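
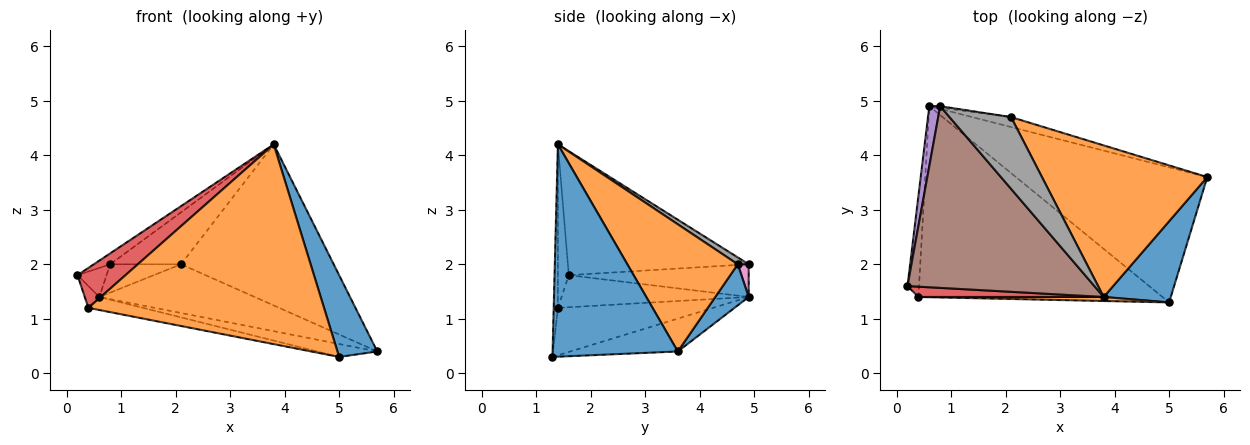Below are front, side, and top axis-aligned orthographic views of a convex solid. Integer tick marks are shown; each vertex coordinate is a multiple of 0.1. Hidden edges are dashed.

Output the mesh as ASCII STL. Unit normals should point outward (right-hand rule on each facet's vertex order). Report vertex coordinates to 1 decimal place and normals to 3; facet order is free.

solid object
 facet normal 0.206 0.959 -0.196
  outer loop
   vertex 2.1 4.7 2.0
   vertex 5.7 3.6 0.4
   vertex 0.6 4.9 1.4
  endloop
 endfacet
 facet normal 0.466 0.644 0.606
  outer loop
   vertex 2.1 4.7 2.0
   vertex 3.8 1.4 4.2
   vertex 5.7 3.6 0.4
  endloop
 endfacet
 facet normal -0.939 0.073 -0.337
  outer loop
   vertex 0.4 1.4 1.2
   vertex 0.2 1.6 1.8
   vertex 0.6 4.9 1.4
  endloop
 endfacet
 facet normal -0.215 -0.946 0.244
  outer loop
   vertex 0.4 1.4 1.2
   vertex 3.8 1.4 4.2
   vertex 0.2 1.6 1.8
  endloop
 endfacet
 facet normal -0.938 0.152 0.313
  outer loop
   vertex 0.8 4.9 2.0
   vertex 0.6 4.9 1.4
   vertex 0.2 1.6 1.8
  endloop
 endfacet
 facet normal -0.552 0.050 0.832
  outer loop
   vertex 0.8 4.9 2.0
   vertex 0.2 1.6 1.8
   vertex 3.8 1.4 4.2
  endloop
 endfacet
 facet normal 0.152 0.987 -0.051
  outer loop
   vertex 0.8 4.9 2.0
   vertex 2.1 4.7 2.0
   vertex 0.6 4.9 1.4
  endloop
 endfacet
 facet normal 0.090 0.584 0.807
  outer loop
   vertex 0.8 4.9 2.0
   vertex 3.8 1.4 4.2
   vertex 2.1 4.7 2.0
  endloop
 endfacet
 facet normal -0.168 0.094 -0.981
  outer loop
   vertex 5.0 1.3 0.3
   vertex 0.6 4.9 1.4
   vertex 5.7 3.6 0.4
  endloop
 endfacet
 facet normal -0.190 0.067 -0.979
  outer loop
   vertex 5.0 1.3 0.3
   vertex 0.4 1.4 1.2
   vertex 0.6 4.9 1.4
  endloop
 endfacet
 facet normal 0.913 -0.290 0.288
  outer loop
   vertex 5.0 1.3 0.3
   vertex 5.7 3.6 0.4
   vertex 3.8 1.4 4.2
  endloop
 endfacet
 facet normal -0.018 -1.000 0.020
  outer loop
   vertex 5.0 1.3 0.3
   vertex 3.8 1.4 4.2
   vertex 0.4 1.4 1.2
  endloop
 endfacet
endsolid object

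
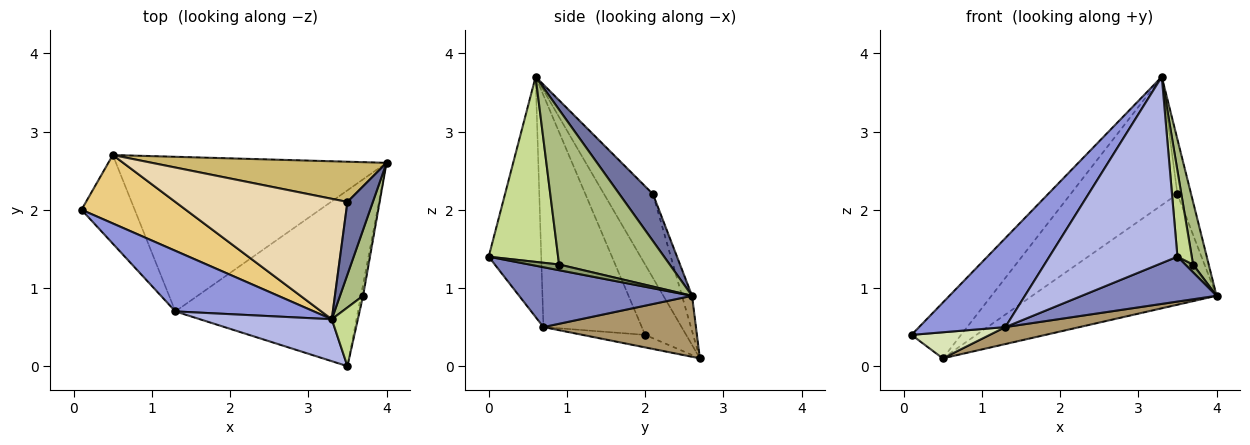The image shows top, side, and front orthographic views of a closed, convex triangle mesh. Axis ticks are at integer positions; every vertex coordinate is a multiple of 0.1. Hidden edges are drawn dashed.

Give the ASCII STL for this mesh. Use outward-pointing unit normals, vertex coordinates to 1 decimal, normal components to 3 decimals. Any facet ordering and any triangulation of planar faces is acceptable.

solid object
 facet normal 0.828 0.338 0.448
  outer loop
   vertex 3.5 2.1 2.2
   vertex 3.3 0.6 3.7
   vertex 4.0 2.6 0.9
  endloop
 endfacet
 facet normal 0.303 -0.236 -0.923
  outer loop
   vertex 1.3 0.7 0.5
   vertex 4.0 2.6 0.9
   vertex 3.5 0.0 1.4
  endloop
 endfacet
 facet normal -0.686 -0.601 0.410
  outer loop
   vertex 1.3 0.7 0.5
   vertex 3.3 0.6 3.7
   vertex 0.1 2.0 0.4
  endloop
 endfacet
 facet normal -0.372 -0.906 0.204
  outer loop
   vertex 1.3 0.7 0.5
   vertex 3.5 0.0 1.4
   vertex 3.3 0.6 3.7
  endloop
 endfacet
 facet normal 0.911 -0.240 -0.336
  outer loop
   vertex 3.7 0.9 1.3
   vertex 3.5 0.0 1.4
   vertex 4.0 2.6 0.9
  endloop
 endfacet
 facet normal 0.980 -0.139 0.146
  outer loop
   vertex 3.7 0.9 1.3
   vertex 4.0 2.6 0.9
   vertex 3.3 0.6 3.7
  endloop
 endfacet
 facet normal 0.970 -0.200 0.137
  outer loop
   vertex 3.7 0.9 1.3
   vertex 3.3 0.6 3.7
   vertex 3.5 0.0 1.4
  endloop
 endfacet
 facet normal -0.220 -0.275 -0.936
  outer loop
   vertex 0.5 2.7 0.1
   vertex 1.3 0.7 0.5
   vertex 0.1 2.0 0.4
  endloop
 endfacet
 facet normal 0.219 -0.107 -0.970
  outer loop
   vertex 0.5 2.7 0.1
   vertex 4.0 2.6 0.9
   vertex 1.3 0.7 0.5
  endloop
 endfacet
 facet normal -0.051 0.939 0.341
  outer loop
   vertex 0.5 2.7 0.1
   vertex 3.5 2.1 2.2
   vertex 4.0 2.6 0.9
  endloop
 endfacet
 facet normal -0.464 0.559 0.687
  outer loop
   vertex 0.5 2.7 0.1
   vertex 0.1 2.0 0.4
   vertex 3.3 0.6 3.7
  endloop
 endfacet
 facet normal -0.316 0.692 0.649
  outer loop
   vertex 0.5 2.7 0.1
   vertex 3.3 0.6 3.7
   vertex 3.5 2.1 2.2
  endloop
 endfacet
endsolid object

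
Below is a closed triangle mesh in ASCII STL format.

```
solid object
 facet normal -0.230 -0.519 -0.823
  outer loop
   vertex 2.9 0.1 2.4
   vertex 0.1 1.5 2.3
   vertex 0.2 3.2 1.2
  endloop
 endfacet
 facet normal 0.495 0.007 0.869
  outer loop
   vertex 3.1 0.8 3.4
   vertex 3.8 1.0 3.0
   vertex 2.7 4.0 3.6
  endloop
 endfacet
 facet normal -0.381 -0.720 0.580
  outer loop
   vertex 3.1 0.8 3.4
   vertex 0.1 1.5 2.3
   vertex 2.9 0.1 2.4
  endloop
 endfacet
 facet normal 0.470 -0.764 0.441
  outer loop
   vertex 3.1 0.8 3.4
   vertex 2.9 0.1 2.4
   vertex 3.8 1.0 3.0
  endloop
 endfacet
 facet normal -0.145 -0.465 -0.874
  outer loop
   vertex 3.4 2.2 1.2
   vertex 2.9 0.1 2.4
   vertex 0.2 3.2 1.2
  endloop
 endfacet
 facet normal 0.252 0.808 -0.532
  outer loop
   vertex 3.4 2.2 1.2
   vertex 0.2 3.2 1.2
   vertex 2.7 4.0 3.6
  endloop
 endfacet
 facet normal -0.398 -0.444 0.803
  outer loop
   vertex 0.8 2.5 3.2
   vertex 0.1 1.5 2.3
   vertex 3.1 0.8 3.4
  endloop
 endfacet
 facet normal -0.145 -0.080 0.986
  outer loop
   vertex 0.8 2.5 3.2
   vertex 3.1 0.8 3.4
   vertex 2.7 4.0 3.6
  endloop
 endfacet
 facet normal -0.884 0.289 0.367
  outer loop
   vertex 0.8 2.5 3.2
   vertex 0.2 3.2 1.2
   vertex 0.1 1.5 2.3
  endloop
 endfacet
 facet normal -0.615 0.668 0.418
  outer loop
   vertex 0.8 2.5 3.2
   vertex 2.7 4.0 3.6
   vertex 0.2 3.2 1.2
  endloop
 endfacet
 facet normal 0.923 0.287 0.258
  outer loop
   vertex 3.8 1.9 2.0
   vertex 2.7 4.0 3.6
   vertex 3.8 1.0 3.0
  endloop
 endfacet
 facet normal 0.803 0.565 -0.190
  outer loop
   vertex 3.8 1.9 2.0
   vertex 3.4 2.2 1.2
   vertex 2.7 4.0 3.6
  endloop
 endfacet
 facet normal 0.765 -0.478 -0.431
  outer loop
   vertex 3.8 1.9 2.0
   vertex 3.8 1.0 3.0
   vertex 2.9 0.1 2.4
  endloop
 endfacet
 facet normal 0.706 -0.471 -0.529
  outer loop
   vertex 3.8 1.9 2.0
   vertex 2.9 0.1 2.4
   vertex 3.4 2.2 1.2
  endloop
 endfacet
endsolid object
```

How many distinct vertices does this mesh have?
9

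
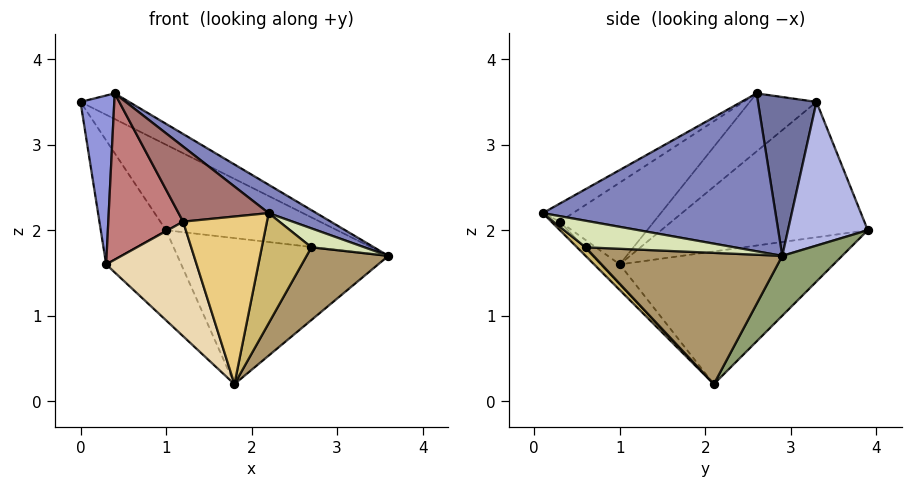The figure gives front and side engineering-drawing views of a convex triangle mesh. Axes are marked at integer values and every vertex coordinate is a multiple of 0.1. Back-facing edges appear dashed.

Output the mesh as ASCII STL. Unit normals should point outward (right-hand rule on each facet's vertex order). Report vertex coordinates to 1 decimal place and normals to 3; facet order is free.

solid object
 facet normal 0.448 0.372 0.813
  outer loop
   vertex 0.4 2.6 3.6
   vertex 3.6 2.9 1.7
   vertex 0.0 3.3 3.5
  endloop
 endfacet
 facet normal 0.515 -0.106 0.851
  outer loop
   vertex 0.4 2.6 3.6
   vertex 2.2 0.1 2.2
   vertex 3.6 2.9 1.7
  endloop
 endfacet
 facet normal -0.827 -0.419 0.376
  outer loop
   vertex 0.4 2.6 3.6
   vertex 0.0 3.3 3.5
   vertex 0.3 1.0 1.6
  endloop
 endfacet
 facet normal 0.355 0.762 0.542
  outer loop
   vertex 1.0 3.9 2.0
   vertex 0.0 3.3 3.5
   vertex 3.6 2.9 1.7
  endloop
 endfacet
 facet normal 0.209 0.736 -0.643
  outer loop
   vertex 1.0 3.9 2.0
   vertex 3.6 2.9 1.7
   vertex 1.8 2.1 0.2
  endloop
 endfacet
 facet normal -0.848 0.268 -0.458
  outer loop
   vertex 1.0 3.9 2.0
   vertex 0.3 1.0 1.6
   vertex 0.0 3.3 3.5
  endloop
 endfacet
 facet normal -0.755 0.265 -0.600
  outer loop
   vertex 1.0 3.9 2.0
   vertex 1.8 2.1 0.2
   vertex 0.3 1.0 1.6
  endloop
 endfacet
 facet normal 0.751 -0.267 0.604
  outer loop
   vertex 2.7 0.6 1.8
   vertex 3.6 2.9 1.7
   vertex 2.2 0.1 2.2
  endloop
 endfacet
 facet normal 0.686 -0.297 -0.664
  outer loop
   vertex 2.7 0.6 1.8
   vertex 1.8 2.1 0.2
   vertex 3.6 2.9 1.7
  endloop
 endfacet
 facet normal 0.119 -0.690 -0.714
  outer loop
   vertex 2.7 0.6 1.8
   vertex 2.2 0.1 2.2
   vertex 1.8 2.1 0.2
  endloop
 endfacet
 facet normal -0.073 -0.712 -0.698
  outer loop
   vertex 1.2 0.3 2.1
   vertex 1.8 2.1 0.2
   vertex 2.2 0.1 2.2
  endloop
 endfacet
 facet normal -0.148 -0.694 -0.704
  outer loop
   vertex 1.2 0.3 2.1
   vertex 0.3 1.0 1.6
   vertex 1.8 2.1 0.2
  endloop
 endfacet
 facet normal -0.195 -0.583 0.789
  outer loop
   vertex 1.2 0.3 2.1
   vertex 2.2 0.1 2.2
   vertex 0.4 2.6 3.6
  endloop
 endfacet
 facet normal -0.689 -0.548 0.473
  outer loop
   vertex 1.2 0.3 2.1
   vertex 0.4 2.6 3.6
   vertex 0.3 1.0 1.6
  endloop
 endfacet
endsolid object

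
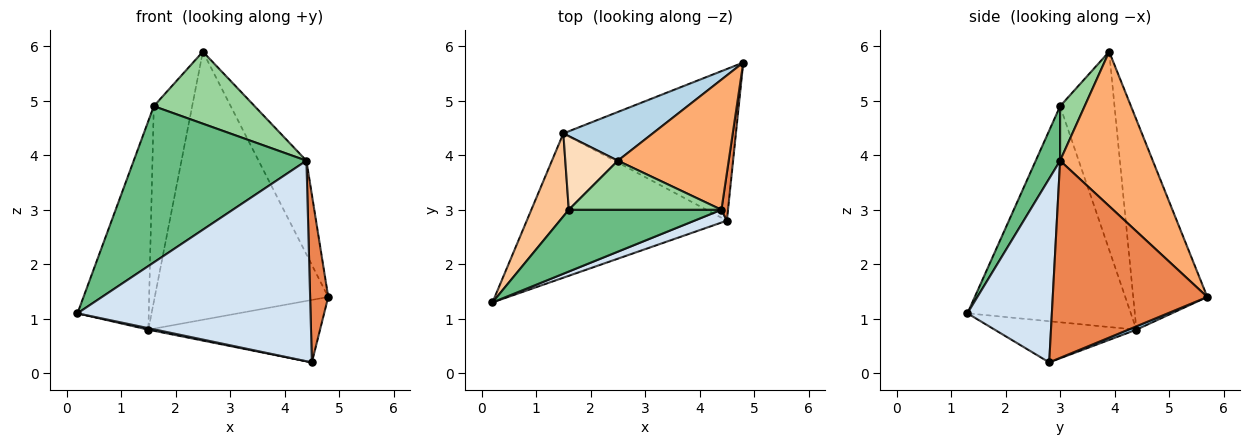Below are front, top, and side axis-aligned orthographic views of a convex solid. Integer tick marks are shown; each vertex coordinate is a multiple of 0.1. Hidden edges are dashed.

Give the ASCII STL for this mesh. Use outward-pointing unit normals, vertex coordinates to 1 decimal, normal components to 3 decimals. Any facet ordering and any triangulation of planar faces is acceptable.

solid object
 facet normal -0.201 -0.010 -0.979
  outer loop
   vertex 1.5 4.4 0.8
   vertex 4.5 2.8 0.2
   vertex 0.2 1.3 1.1
  endloop
 endfacet
 facet normal 0.018 0.381 -0.925
  outer loop
   vertex 1.5 4.4 0.8
   vertex 4.8 5.7 1.4
   vertex 4.5 2.8 0.2
  endloop
 endfacet
 facet normal -0.387 0.907 0.165
  outer loop
   vertex 1.5 4.4 0.8
   vertex 2.5 3.9 5.9
   vertex 4.8 5.7 1.4
  endloop
 endfacet
 facet normal 0.340 -0.939 0.060
  outer loop
   vertex 4.4 3.0 3.9
   vertex 0.2 1.3 1.1
   vertex 4.5 2.8 0.2
  endloop
 endfacet
 facet normal 0.993 -0.116 0.033
  outer loop
   vertex 4.4 3.0 3.9
   vertex 4.5 2.8 0.2
   vertex 4.8 5.7 1.4
  endloop
 endfacet
 facet normal 0.749 0.387 0.538
  outer loop
   vertex 4.4 3.0 3.9
   vertex 4.8 5.7 1.4
   vertex 2.5 3.9 5.9
  endloop
 endfacet
 facet normal -0.905 0.395 0.157
  outer loop
   vertex 1.6 3.0 4.9
   vertex 1.5 4.4 0.8
   vertex 0.2 1.3 1.1
  endloop
 endfacet
 facet normal -0.799 0.563 0.212
  outer loop
   vertex 1.6 3.0 4.9
   vertex 2.5 3.9 5.9
   vertex 1.5 4.4 0.8
  endloop
 endfacet
 facet normal 0.130 -0.922 0.365
  outer loop
   vertex 1.6 3.0 4.9
   vertex 0.2 1.3 1.1
   vertex 4.4 3.0 3.9
  endloop
 endfacet
 facet normal 0.197 -0.810 0.552
  outer loop
   vertex 1.6 3.0 4.9
   vertex 4.4 3.0 3.9
   vertex 2.5 3.9 5.9
  endloop
 endfacet
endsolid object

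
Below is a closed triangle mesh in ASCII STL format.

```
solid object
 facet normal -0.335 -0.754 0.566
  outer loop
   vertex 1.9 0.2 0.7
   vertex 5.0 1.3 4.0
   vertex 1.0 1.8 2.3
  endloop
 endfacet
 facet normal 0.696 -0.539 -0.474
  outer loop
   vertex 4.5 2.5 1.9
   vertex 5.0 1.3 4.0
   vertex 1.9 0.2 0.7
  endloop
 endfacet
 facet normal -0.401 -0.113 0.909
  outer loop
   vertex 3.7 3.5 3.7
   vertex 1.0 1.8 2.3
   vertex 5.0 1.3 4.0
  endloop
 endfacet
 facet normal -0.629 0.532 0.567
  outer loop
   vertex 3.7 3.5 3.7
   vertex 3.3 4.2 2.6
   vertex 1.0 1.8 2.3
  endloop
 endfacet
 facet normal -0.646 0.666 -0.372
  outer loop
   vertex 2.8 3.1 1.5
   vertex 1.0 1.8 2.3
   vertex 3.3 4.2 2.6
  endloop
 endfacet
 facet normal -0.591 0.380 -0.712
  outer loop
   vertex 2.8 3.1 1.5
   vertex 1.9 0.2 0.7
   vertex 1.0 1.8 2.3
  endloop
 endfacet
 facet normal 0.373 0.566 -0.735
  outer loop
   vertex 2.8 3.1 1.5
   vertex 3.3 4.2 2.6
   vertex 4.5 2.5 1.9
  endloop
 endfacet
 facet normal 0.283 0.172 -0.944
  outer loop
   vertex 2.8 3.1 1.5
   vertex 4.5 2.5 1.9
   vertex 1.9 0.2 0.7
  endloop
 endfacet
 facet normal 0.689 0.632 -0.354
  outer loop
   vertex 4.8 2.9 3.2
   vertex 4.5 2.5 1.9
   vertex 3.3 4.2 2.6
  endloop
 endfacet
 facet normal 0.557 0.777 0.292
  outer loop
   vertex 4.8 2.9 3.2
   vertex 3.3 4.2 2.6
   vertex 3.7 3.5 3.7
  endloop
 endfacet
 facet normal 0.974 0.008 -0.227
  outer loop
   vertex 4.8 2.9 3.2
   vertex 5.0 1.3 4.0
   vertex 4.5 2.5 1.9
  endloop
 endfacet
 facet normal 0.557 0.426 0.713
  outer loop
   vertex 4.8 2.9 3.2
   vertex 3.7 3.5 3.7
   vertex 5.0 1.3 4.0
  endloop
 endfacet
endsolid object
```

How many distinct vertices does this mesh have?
8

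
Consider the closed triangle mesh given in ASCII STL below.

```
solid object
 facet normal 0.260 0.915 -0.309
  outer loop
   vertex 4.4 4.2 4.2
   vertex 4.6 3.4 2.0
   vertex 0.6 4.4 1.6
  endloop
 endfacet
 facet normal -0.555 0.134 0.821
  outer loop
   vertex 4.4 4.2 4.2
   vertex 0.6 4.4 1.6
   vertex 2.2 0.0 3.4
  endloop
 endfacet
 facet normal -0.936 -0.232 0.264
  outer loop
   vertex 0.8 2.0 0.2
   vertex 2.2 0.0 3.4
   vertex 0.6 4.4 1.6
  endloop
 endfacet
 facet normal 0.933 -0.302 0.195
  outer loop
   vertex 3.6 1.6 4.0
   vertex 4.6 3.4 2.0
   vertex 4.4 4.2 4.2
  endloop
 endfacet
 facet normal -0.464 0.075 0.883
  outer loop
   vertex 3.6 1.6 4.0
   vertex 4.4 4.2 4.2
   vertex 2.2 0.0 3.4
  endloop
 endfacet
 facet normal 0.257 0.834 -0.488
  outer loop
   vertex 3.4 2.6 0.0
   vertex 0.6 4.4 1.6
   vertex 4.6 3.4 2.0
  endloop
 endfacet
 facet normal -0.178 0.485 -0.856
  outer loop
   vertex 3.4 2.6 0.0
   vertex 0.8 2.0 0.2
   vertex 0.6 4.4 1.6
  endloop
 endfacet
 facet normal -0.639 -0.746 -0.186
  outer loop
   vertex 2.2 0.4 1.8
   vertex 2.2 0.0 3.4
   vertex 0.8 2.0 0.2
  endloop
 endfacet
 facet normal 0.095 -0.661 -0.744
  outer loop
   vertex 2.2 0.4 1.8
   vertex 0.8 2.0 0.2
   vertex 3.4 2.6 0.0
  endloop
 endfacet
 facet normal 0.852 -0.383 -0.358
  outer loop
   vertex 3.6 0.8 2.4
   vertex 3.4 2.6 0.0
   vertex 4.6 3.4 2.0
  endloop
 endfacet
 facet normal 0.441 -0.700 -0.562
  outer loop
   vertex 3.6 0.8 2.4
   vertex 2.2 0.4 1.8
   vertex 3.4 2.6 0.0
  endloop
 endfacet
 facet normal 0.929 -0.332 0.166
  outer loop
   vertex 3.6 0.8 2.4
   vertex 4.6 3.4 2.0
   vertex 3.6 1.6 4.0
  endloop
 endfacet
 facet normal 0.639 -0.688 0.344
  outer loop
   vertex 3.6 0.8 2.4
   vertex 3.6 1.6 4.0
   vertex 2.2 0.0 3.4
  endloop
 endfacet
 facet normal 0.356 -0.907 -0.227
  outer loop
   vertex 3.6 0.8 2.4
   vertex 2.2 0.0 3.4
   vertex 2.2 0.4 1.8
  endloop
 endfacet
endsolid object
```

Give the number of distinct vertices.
9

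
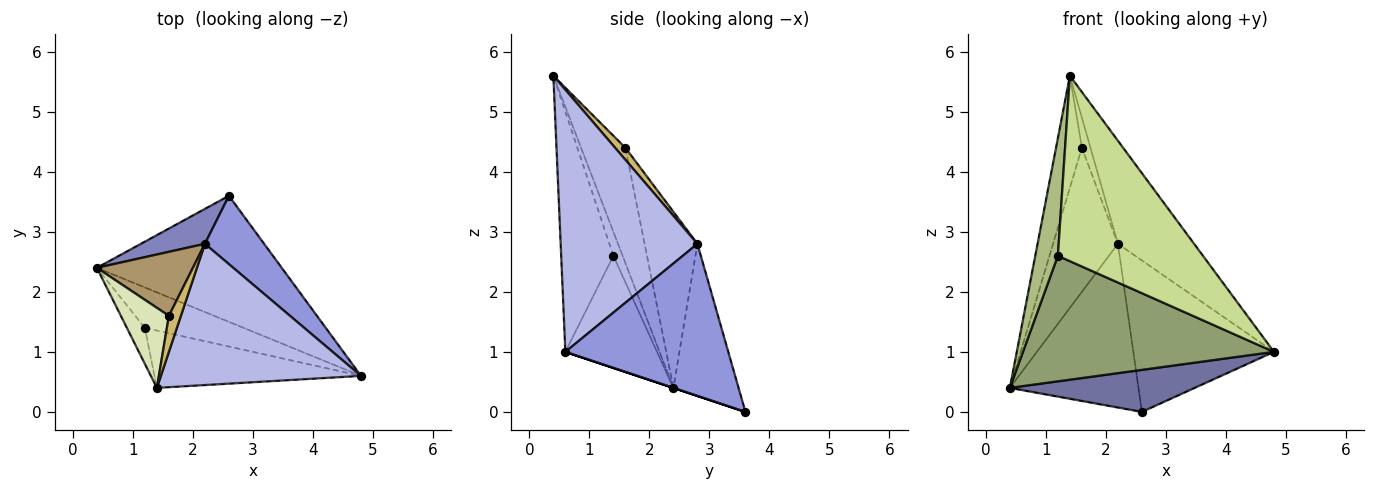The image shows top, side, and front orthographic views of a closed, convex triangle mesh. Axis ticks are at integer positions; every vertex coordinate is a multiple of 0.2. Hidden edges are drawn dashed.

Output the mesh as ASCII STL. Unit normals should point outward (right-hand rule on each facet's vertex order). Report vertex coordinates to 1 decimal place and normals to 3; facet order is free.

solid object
 facet normal 0.000 -0.316 -0.949
  outer loop
   vertex 2.6 3.6 0.0
   vertex 4.8 0.6 1.0
   vertex 0.4 2.4 0.4
  endloop
 endfacet
 facet normal -0.444 0.876 0.187
  outer loop
   vertex 2.2 2.8 2.8
   vertex 2.6 3.6 0.0
   vertex 0.4 2.4 0.4
  endloop
 endfacet
 facet normal 0.726 0.627 0.283
  outer loop
   vertex 2.2 2.8 2.8
   vertex 4.8 0.6 1.0
   vertex 2.6 3.6 0.0
  endloop
 endfacet
 facet normal 0.727 0.405 0.555
  outer loop
   vertex 2.2 2.8 2.8
   vertex 1.4 0.4 5.6
   vertex 4.8 0.6 1.0
  endloop
 endfacet
 facet normal -0.328 -0.899 -0.289
  outer loop
   vertex 1.2 1.4 2.6
   vertex 0.4 2.4 0.4
   vertex 4.8 0.6 1.0
  endloop
 endfacet
 facet normal -0.364 -0.891 -0.273
  outer loop
   vertex 1.2 1.4 2.6
   vertex 1.4 0.4 5.6
   vertex 0.4 2.4 0.4
  endloop
 endfacet
 facet normal -0.325 -0.903 -0.279
  outer loop
   vertex 1.2 1.4 2.6
   vertex 4.8 0.6 1.0
   vertex 1.4 0.4 5.6
  endloop
 endfacet
 facet normal -0.813 0.474 0.339
  outer loop
   vertex 1.6 1.6 4.4
   vertex 0.4 2.4 0.4
   vertex 1.4 0.4 5.6
  endloop
 endfacet
 facet normal -0.597 0.733 0.326
  outer loop
   vertex 1.6 1.6 4.4
   vertex 2.2 2.8 2.8
   vertex 0.4 2.4 0.4
  endloop
 endfacet
 facet normal 0.609 0.508 0.609
  outer loop
   vertex 1.6 1.6 4.4
   vertex 1.4 0.4 5.6
   vertex 2.2 2.8 2.8
  endloop
 endfacet
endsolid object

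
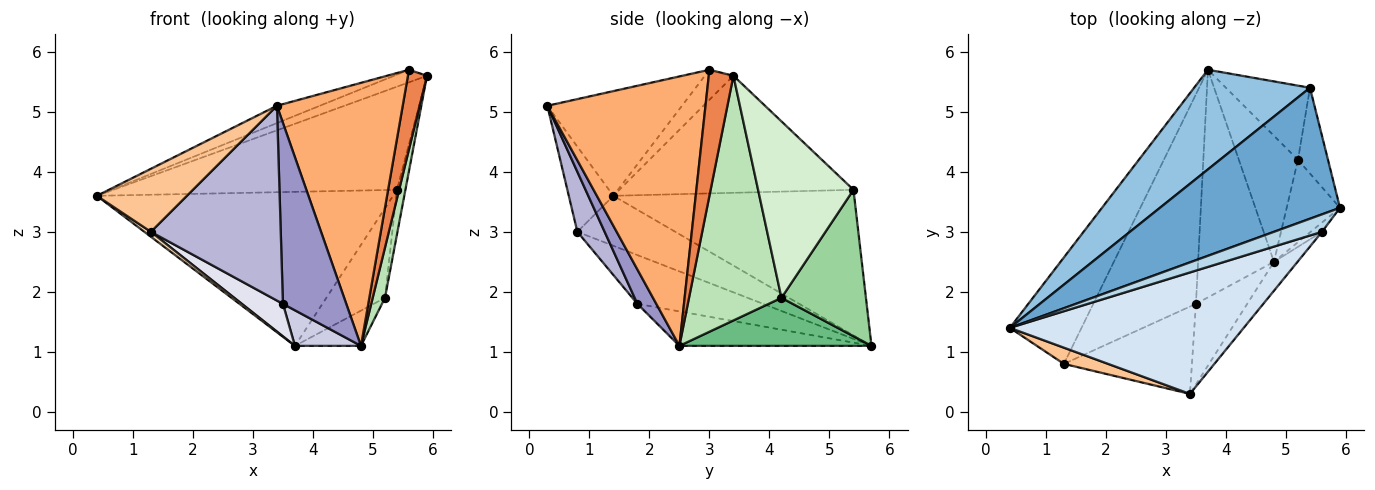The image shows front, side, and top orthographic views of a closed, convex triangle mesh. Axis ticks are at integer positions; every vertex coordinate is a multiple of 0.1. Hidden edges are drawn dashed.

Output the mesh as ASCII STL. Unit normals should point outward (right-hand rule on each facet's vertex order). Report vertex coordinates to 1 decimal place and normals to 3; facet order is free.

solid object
 facet normal -0.455 0.551 0.700
  outer loop
   vertex 5.4 5.4 3.7
   vertex 0.4 1.4 3.6
   vertex 5.9 3.4 5.6
  endloop
 endfacet
 facet normal -0.564 0.693 0.449
  outer loop
   vertex 5.4 5.4 3.7
   vertex 3.7 5.7 1.1
   vertex 0.4 1.4 3.6
  endloop
 endfacet
 facet normal -0.453 0.520 0.724
  outer loop
   vertex 5.6 3.0 5.7
   vertex 5.9 3.4 5.6
   vertex 0.4 1.4 3.6
  endloop
 endfacet
 facet normal -0.405 0.129 0.905
  outer loop
   vertex 5.6 3.0 5.7
   vertex 0.4 1.4 3.6
   vertex 3.4 0.3 5.1
  endloop
 endfacet
 facet normal 0.789 -0.610 -0.071
  outer loop
   vertex 5.6 3.0 5.7
   vertex 4.8 2.5 1.1
   vertex 5.9 3.4 5.6
  endloop
 endfacet
 facet normal 0.781 -0.621 -0.068
  outer loop
   vertex 5.6 3.0 5.7
   vertex 3.4 0.3 5.1
   vertex 4.8 2.5 1.1
  endloop
 endfacet
 facet normal -0.432 -0.873 0.225
  outer loop
   vertex 1.3 0.8 3.0
   vertex 3.4 0.3 5.1
   vertex 0.4 1.4 3.6
  endloop
 endfacet
 facet normal -0.572 -0.038 -0.820
  outer loop
   vertex 1.3 0.8 3.0
   vertex 0.4 1.4 3.6
   vertex 3.7 5.7 1.1
  endloop
 endfacet
 facet normal 0.616 0.212 -0.758
  outer loop
   vertex 5.2 4.2 1.9
   vertex 4.8 2.5 1.1
   vertex 3.7 5.7 1.1
  endloop
 endfacet
 facet normal 0.743 0.516 -0.426
  outer loop
   vertex 5.2 4.2 1.9
   vertex 3.7 5.7 1.1
   vertex 5.4 5.4 3.7
  endloop
 endfacet
 facet normal 0.969 -0.129 -0.211
  outer loop
   vertex 5.2 4.2 1.9
   vertex 5.9 3.4 5.6
   vertex 4.8 2.5 1.1
  endloop
 endfacet
 facet normal 0.982 0.087 -0.167
  outer loop
   vertex 5.2 4.2 1.9
   vertex 5.4 5.4 3.7
   vertex 5.9 3.4 5.6
  endloop
 endfacet
 facet normal 0.263 -0.881 -0.393
  outer loop
   vertex 3.5 1.8 1.8
   vertex 4.8 2.5 1.1
   vertex 3.4 0.3 5.1
  endloop
 endfacet
 facet normal 0.188 -0.896 -0.402
  outer loop
   vertex 3.5 1.8 1.8
   vertex 3.4 0.3 5.1
   vertex 1.3 0.8 3.0
  endloop
 endfacet
 facet normal -0.410 -0.141 -0.901
  outer loop
   vertex 3.5 1.8 1.8
   vertex 3.7 5.7 1.1
   vertex 4.8 2.5 1.1
  endloop
 endfacet
 facet normal -0.425 -0.139 -0.895
  outer loop
   vertex 3.5 1.8 1.8
   vertex 1.3 0.8 3.0
   vertex 3.7 5.7 1.1
  endloop
 endfacet
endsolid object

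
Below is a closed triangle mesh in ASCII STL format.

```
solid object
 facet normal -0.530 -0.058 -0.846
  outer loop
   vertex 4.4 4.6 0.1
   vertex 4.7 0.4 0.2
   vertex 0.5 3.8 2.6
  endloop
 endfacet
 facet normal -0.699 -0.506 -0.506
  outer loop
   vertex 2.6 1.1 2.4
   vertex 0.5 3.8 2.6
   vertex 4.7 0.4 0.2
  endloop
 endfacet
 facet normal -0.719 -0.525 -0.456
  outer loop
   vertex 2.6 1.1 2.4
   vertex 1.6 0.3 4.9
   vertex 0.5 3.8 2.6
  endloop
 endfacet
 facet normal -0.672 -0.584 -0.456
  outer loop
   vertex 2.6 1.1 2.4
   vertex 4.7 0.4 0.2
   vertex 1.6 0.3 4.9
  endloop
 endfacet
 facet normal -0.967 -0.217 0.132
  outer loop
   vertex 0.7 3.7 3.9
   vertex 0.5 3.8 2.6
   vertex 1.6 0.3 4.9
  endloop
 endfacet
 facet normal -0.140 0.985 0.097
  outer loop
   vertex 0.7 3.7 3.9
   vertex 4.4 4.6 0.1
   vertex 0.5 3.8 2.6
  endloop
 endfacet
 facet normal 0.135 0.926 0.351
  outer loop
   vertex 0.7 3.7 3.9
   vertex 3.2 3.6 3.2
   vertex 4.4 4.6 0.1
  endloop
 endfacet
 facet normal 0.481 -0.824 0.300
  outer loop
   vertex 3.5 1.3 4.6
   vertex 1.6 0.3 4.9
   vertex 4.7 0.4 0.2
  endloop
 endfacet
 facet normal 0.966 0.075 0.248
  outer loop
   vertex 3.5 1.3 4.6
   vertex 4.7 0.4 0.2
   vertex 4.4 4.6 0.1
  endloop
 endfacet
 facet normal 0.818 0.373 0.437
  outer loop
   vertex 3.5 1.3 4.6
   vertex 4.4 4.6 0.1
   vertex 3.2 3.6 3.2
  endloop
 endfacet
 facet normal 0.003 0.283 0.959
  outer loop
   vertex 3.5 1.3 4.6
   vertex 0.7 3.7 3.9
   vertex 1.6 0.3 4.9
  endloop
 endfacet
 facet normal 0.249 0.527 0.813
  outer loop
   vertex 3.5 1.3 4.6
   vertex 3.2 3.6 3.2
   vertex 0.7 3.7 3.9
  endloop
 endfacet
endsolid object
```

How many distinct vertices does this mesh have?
8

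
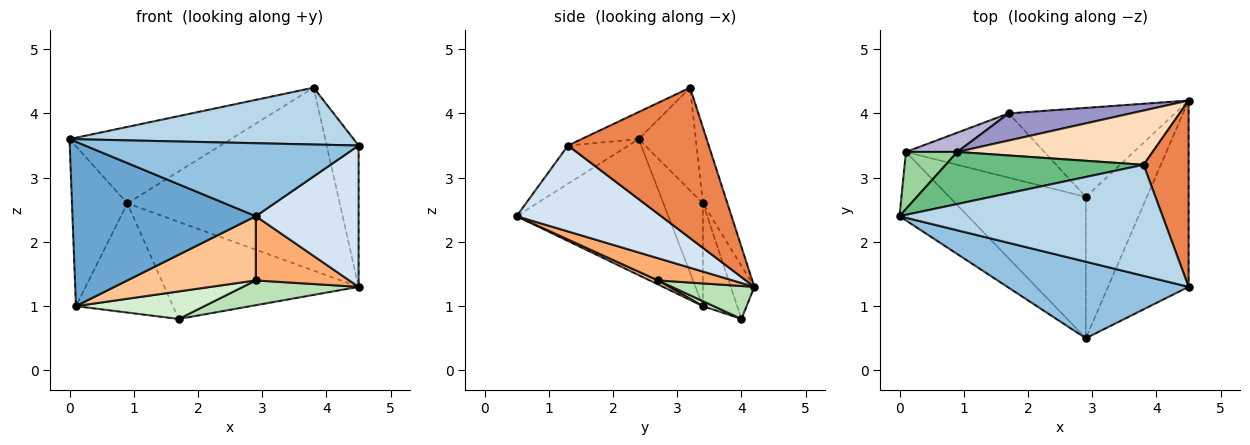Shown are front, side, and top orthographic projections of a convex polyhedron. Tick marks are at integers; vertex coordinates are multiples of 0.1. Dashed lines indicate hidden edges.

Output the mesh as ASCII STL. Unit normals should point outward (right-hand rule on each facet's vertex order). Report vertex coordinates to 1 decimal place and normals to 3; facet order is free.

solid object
 facet normal -0.607 -0.734 -0.306
  outer loop
   vertex 0.1 3.4 1.0
   vertex 2.9 0.5 2.4
   vertex 0.0 2.4 3.6
  endloop
 endfacet
 facet normal -0.151 -0.682 0.716
  outer loop
   vertex 4.5 1.3 3.5
   vertex 0.0 2.4 3.6
   vertex 2.9 0.5 2.4
  endloop
 endfacet
 facet normal -0.091 -0.454 0.887
  outer loop
   vertex 4.5 1.3 3.5
   vertex 3.8 3.2 4.4
   vertex 0.0 2.4 3.6
  endloop
 endfacet
 facet normal 0.648 -0.461 -0.607
  outer loop
   vertex 4.5 1.3 3.5
   vertex 2.9 0.5 2.4
   vertex 4.5 4.2 1.3
  endloop
 endfacet
 facet normal 0.936 0.212 0.280
  outer loop
   vertex 4.5 1.3 3.5
   vertex 4.5 4.2 1.3
   vertex 3.8 3.2 4.4
  endloop
 endfacet
 facet normal 0.314 -0.393 -0.864
  outer loop
   vertex 2.9 2.7 1.4
   vertex 4.5 4.2 1.3
   vertex 2.9 0.5 2.4
  endloop
 endfacet
 facet normal 0.027 -0.414 -0.910
  outer loop
   vertex 2.9 2.7 1.4
   vertex 2.9 0.5 2.4
   vertex 0.1 3.4 1.0
  endloop
 endfacet
 facet normal -0.110 0.953 0.283
  outer loop
   vertex 0.9 3.4 2.6
   vertex 3.8 3.2 4.4
   vertex 4.5 4.2 1.3
  endloop
 endfacet
 facet normal -0.281 0.793 0.540
  outer loop
   vertex 0.9 3.4 2.6
   vertex 0.0 2.4 3.6
   vertex 3.8 3.2 4.4
  endloop
 endfacet
 facet normal -0.558 0.781 0.279
  outer loop
   vertex 0.9 3.4 2.6
   vertex 0.1 3.4 1.0
   vertex 0.0 2.4 3.6
  endloop
 endfacet
 facet normal 0.188 -0.263 -0.946
  outer loop
   vertex 1.7 4.0 0.8
   vertex 4.5 4.2 1.3
   vertex 2.9 2.7 1.4
  endloop
 endfacet
 facet normal 0.033 -0.394 -0.919
  outer loop
   vertex 1.7 4.0 0.8
   vertex 2.9 2.7 1.4
   vertex 0.1 3.4 1.0
  endloop
 endfacet
 facet normal -0.116 0.957 0.267
  outer loop
   vertex 1.7 4.0 0.8
   vertex 0.9 3.4 2.6
   vertex 4.5 4.2 1.3
  endloop
 endfacet
 facet normal -0.328 0.930 0.164
  outer loop
   vertex 1.7 4.0 0.8
   vertex 0.1 3.4 1.0
   vertex 0.9 3.4 2.6
  endloop
 endfacet
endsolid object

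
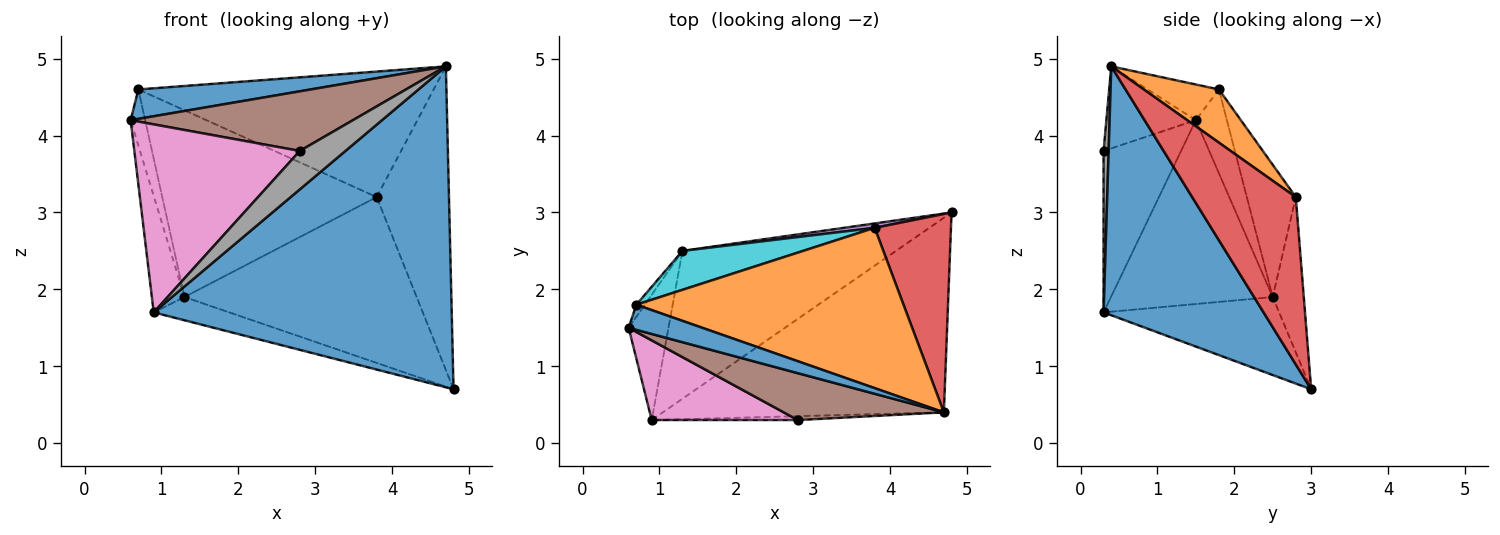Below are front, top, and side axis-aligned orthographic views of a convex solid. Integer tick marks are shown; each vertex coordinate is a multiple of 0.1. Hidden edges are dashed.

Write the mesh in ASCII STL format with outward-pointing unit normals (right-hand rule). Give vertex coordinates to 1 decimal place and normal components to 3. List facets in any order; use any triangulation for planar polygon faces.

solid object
 facet normal 0.417 -0.777 -0.471
  outer loop
   vertex 0.9 0.3 1.7
   vertex 4.8 3.0 0.7
   vertex 4.7 0.4 4.9
  endloop
 endfacet
 facet normal -0.959 0.193 -0.208
  outer loop
   vertex 1.3 2.5 1.9
   vertex 0.9 0.3 1.7
   vertex 0.6 1.5 4.2
  endloop
 endfacet
 facet normal -0.339 0.146 -0.929
  outer loop
   vertex 1.3 2.5 1.9
   vertex 4.8 3.0 0.7
   vertex 0.9 0.3 1.7
  endloop
 endfacet
 facet normal 0.768 0.536 0.350
  outer loop
   vertex 3.8 2.8 3.2
   vertex 4.7 0.4 4.9
   vertex 4.8 3.0 0.7
  endloop
 endfacet
 facet normal -0.133 0.991 0.026
  outer loop
   vertex 3.8 2.8 3.2
   vertex 4.8 3.0 0.7
   vertex 1.3 2.5 1.9
  endloop
 endfacet
 facet normal -0.302 -0.750 0.589
  outer loop
   vertex 2.8 0.3 3.8
   vertex 4.7 0.4 4.9
   vertex 0.6 1.5 4.2
  endloop
 endfacet
 facet normal -0.396 -0.845 0.358
  outer loop
   vertex 2.8 0.3 3.8
   vertex 0.6 1.5 4.2
   vertex 0.9 0.3 1.7
  endloop
 endfacet
 facet normal 0.109 -0.989 -0.099
  outer loop
   vertex 2.8 0.3 3.8
   vertex 0.9 0.3 1.7
   vertex 4.7 0.4 4.9
  endloop
 endfacet
 facet normal -0.902 0.422 -0.091
  outer loop
   vertex 0.7 1.8 4.6
   vertex 1.3 2.5 1.9
   vertex 0.6 1.5 4.2
  endloop
 endfacet
 facet normal -0.218 0.955 0.199
  outer loop
   vertex 0.7 1.8 4.6
   vertex 3.8 2.8 3.2
   vertex 1.3 2.5 1.9
  endloop
 endfacet
 facet normal -0.300 -0.726 0.619
  outer loop
   vertex 0.7 1.8 4.6
   vertex 0.6 1.5 4.2
   vertex 4.7 0.4 4.9
  endloop
 endfacet
 facet normal 0.155 0.609 0.778
  outer loop
   vertex 0.7 1.8 4.6
   vertex 4.7 0.4 4.9
   vertex 3.8 2.8 3.2
  endloop
 endfacet
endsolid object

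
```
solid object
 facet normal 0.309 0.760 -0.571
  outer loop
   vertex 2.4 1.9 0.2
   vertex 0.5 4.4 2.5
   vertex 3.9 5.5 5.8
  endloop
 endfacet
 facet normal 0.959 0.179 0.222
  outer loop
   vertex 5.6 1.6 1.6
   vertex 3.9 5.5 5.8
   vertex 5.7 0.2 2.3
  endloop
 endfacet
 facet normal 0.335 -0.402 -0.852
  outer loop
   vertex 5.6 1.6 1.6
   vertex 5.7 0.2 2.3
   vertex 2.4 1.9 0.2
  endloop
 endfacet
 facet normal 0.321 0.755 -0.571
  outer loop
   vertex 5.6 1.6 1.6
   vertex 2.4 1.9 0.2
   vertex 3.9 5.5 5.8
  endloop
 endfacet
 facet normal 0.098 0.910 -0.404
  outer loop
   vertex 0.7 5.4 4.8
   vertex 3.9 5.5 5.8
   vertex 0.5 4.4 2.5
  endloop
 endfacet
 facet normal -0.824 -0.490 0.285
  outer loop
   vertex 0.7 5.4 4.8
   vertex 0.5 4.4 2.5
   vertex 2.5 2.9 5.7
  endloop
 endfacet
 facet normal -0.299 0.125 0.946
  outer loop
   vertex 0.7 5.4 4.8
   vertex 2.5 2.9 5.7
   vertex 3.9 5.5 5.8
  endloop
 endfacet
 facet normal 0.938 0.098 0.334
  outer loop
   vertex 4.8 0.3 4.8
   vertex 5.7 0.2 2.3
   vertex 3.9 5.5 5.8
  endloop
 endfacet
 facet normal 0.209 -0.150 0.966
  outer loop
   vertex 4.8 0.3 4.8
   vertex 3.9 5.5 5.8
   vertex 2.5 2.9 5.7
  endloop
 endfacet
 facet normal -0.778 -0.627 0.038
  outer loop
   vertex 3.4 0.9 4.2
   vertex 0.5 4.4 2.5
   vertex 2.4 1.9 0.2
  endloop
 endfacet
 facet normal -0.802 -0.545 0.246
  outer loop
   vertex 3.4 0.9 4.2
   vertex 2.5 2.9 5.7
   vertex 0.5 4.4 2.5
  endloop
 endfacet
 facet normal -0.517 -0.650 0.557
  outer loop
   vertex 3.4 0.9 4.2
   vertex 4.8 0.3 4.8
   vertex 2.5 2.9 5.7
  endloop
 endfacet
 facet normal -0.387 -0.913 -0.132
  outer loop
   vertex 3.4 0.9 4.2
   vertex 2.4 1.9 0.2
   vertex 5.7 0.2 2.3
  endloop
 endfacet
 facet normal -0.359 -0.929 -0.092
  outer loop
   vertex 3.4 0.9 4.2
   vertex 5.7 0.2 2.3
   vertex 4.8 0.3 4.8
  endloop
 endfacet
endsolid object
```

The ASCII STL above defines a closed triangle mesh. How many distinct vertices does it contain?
9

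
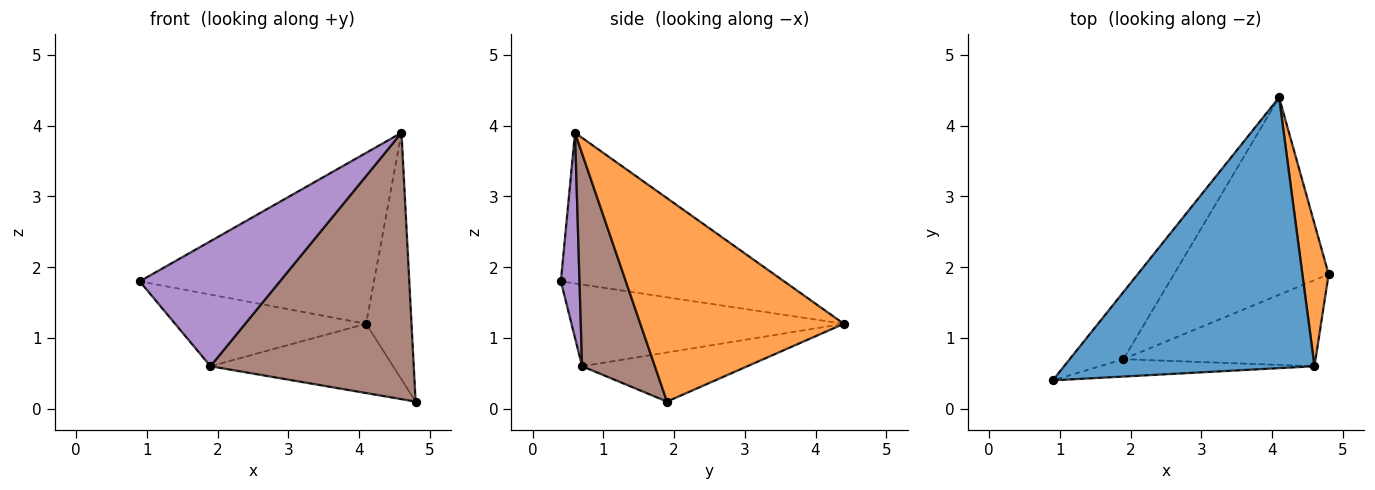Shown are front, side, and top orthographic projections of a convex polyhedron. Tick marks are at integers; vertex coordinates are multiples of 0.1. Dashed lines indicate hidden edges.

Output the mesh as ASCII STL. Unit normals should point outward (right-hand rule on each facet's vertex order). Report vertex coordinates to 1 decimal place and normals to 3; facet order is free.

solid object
 facet normal -0.453 0.476 0.754
  outer loop
   vertex 4.6 0.6 3.9
   vertex 4.1 4.4 1.2
   vertex 0.9 0.4 1.8
  endloop
 endfacet
 facet normal 0.968 0.216 0.125
  outer loop
   vertex 4.6 0.6 3.9
   vertex 4.8 1.9 0.1
   vertex 4.1 4.4 1.2
  endloop
 endfacet
 facet normal -0.721 0.505 -0.474
  outer loop
   vertex 1.9 0.7 0.6
   vertex 0.9 0.4 1.8
   vertex 4.1 4.4 1.2
  endloop
 endfacet
 facet normal -0.287 0.317 -0.904
  outer loop
   vertex 1.9 0.7 0.6
   vertex 4.1 4.4 1.2
   vertex 4.8 1.9 0.1
  endloop
 endfacet
 facet normal 0.131 -0.982 -0.137
  outer loop
   vertex 1.9 0.7 0.6
   vertex 4.6 0.6 3.9
   vertex 0.9 0.4 1.8
  endloop
 endfacet
 facet normal 0.322 -0.901 -0.291
  outer loop
   vertex 1.9 0.7 0.6
   vertex 4.8 1.9 0.1
   vertex 4.6 0.6 3.9
  endloop
 endfacet
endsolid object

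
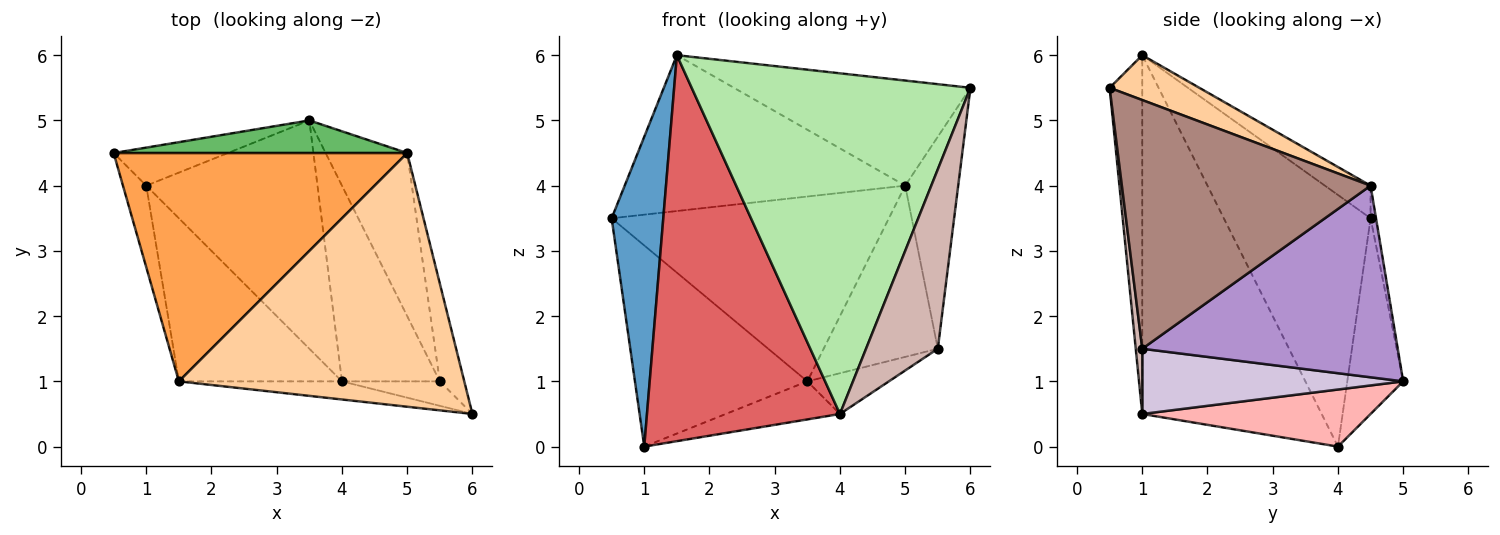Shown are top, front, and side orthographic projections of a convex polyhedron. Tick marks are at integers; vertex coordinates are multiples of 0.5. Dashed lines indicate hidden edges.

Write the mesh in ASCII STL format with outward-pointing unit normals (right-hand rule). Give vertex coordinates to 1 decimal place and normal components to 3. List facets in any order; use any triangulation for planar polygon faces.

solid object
 facet normal -0.940 -0.331 -0.087
  outer loop
   vertex 1.0 4.0 0.0
   vertex 1.5 1.0 6.0
   vertex 0.5 4.5 3.5
  endloop
 endfacet
 facet normal -0.304 0.936 -0.177
  outer loop
   vertex 3.5 5.0 1.0
   vertex 1.0 4.0 0.0
   vertex 0.5 4.5 3.5
  endloop
 endfacet
 facet normal -0.091 0.561 0.822
  outer loop
   vertex 5.0 4.5 4.0
   vertex 0.5 4.5 3.5
   vertex 1.5 1.0 6.0
  endloop
 endfacet
 facet normal 0.144 0.379 0.914
  outer loop
   vertex 5.0 4.5 4.0
   vertex 1.5 1.0 6.0
   vertex 6.0 0.5 5.5
  endloop
 endfacet
 facet normal -0.019 0.985 0.174
  outer loop
   vertex 5.0 4.5 4.0
   vertex 3.5 5.0 1.0
   vertex 0.5 4.5 3.5
  endloop
 endfacet
 facet normal -0.116 -0.992 -0.053
  outer loop
   vertex 4.0 1.0 0.5
   vertex 6.0 0.5 5.5
   vertex 1.5 1.0 6.0
  endloop
 endfacet
 facet normal -0.650 -0.700 -0.296
  outer loop
   vertex 4.0 1.0 0.5
   vertex 1.5 1.0 6.0
   vertex 1.0 4.0 0.0
  endloop
 endfacet
 facet normal 0.312 0.156 -0.937
  outer loop
   vertex 4.0 1.0 0.5
   vertex 1.0 4.0 0.0
   vertex 3.5 5.0 1.0
  endloop
 endfacet
 facet normal 0.851 0.380 -0.362
  outer loop
   vertex 5.5 1.0 1.5
   vertex 3.5 5.0 1.0
   vertex 5.0 4.5 4.0
  endloop
 endfacet
 facet normal 0.547 0.171 -0.820
  outer loop
   vertex 5.5 1.0 1.5
   vertex 4.0 1.0 0.5
   vertex 3.5 5.0 1.0
  endloop
 endfacet
 facet normal 0.974 0.207 -0.096
  outer loop
   vertex 5.5 1.0 1.5
   vertex 5.0 4.5 4.0
   vertex 6.0 0.5 5.5
  endloop
 endfacet
 facet normal 0.090 -0.987 -0.135
  outer loop
   vertex 5.5 1.0 1.5
   vertex 6.0 0.5 5.5
   vertex 4.0 1.0 0.5
  endloop
 endfacet
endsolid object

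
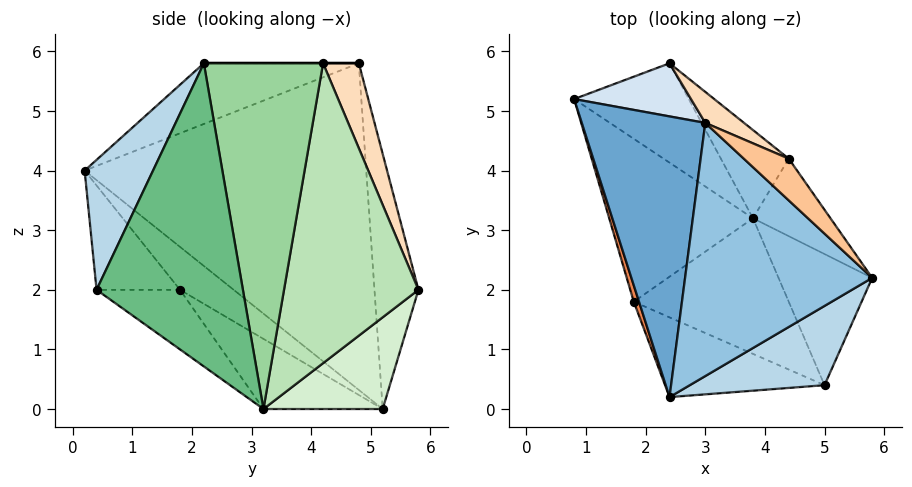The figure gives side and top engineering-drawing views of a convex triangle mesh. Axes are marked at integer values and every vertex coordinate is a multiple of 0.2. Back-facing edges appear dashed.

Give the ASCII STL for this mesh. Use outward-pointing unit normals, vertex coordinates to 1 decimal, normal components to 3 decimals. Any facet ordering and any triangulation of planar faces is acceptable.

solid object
 facet normal -0.935 -0.016 0.354
  outer loop
   vertex 3.0 4.8 5.8
   vertex 0.8 5.2 0.0
   vertex 2.4 0.2 4.0
  endloop
 endfacet
 facet normal -0.293 -0.315 0.903
  outer loop
   vertex 3.0 4.8 5.8
   vertex 2.4 0.2 4.0
   vertex 5.8 2.2 5.8
  endloop
 endfacet
 facet normal 0.333 -0.877 0.345
  outer loop
   vertex 5.0 0.4 2.0
   vertex 5.8 2.2 5.8
   vertex 2.4 0.2 4.0
  endloop
 endfacet
 facet normal -0.631 0.720 0.289
  outer loop
   vertex 2.4 5.8 2.0
   vertex 0.8 5.2 0.0
   vertex 3.0 4.8 5.8
  endloop
 endfacet
 facet normal -0.969 -0.215 0.118
  outer loop
   vertex 1.8 1.8 2.0
   vertex 2.4 0.2 4.0
   vertex 0.8 5.2 0.0
  endloop
 endfacet
 facet normal -0.342 -0.781 -0.522
  outer loop
   vertex 1.8 1.8 2.0
   vertex 5.0 0.4 2.0
   vertex 2.4 0.2 4.0
  endloop
 endfacet
 facet normal 0.000 0.000 1.000
  outer loop
   vertex 4.4 4.2 5.8
   vertex 3.0 4.8 5.8
   vertex 5.8 2.2 5.8
  endloop
 endfacet
 facet normal 0.388 0.905 0.177
  outer loop
   vertex 4.4 4.2 5.8
   vertex 2.4 5.8 2.0
   vertex 3.0 4.8 5.8
  endloop
 endfacet
 facet normal 0.937 0.195 -0.290
  outer loop
   vertex 3.8 3.2 0.0
   vertex 5.8 2.2 5.8
   vertex 5.0 0.4 2.0
  endloop
 endfacet
 facet normal 0.806 0.564 -0.181
  outer loop
   vertex 3.8 3.2 0.0
   vertex 4.4 4.2 5.8
   vertex 5.8 2.2 5.8
  endloop
 endfacet
 facet normal 0.801 0.571 -0.181
  outer loop
   vertex 3.8 3.2 0.0
   vertex 2.4 5.8 2.0
   vertex 4.4 4.2 5.8
  endloop
 endfacet
 facet normal 0.456 0.684 -0.570
  outer loop
   vertex 3.8 3.2 0.0
   vertex 0.8 5.2 0.0
   vertex 2.4 5.8 2.0
  endloop
 endfacet
 facet normal -0.366 -0.549 -0.751
  outer loop
   vertex 3.8 3.2 0.0
   vertex 1.8 1.8 2.0
   vertex 0.8 5.2 0.0
  endloop
 endfacet
 facet normal -0.278 -0.634 -0.722
  outer loop
   vertex 3.8 3.2 0.0
   vertex 5.0 0.4 2.0
   vertex 1.8 1.8 2.0
  endloop
 endfacet
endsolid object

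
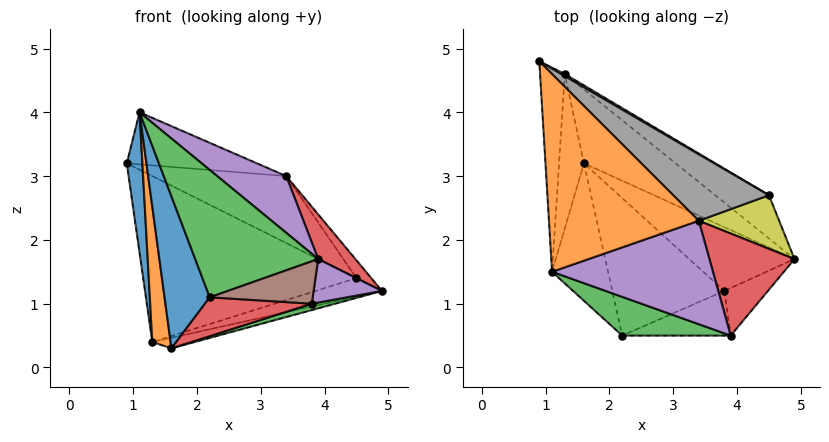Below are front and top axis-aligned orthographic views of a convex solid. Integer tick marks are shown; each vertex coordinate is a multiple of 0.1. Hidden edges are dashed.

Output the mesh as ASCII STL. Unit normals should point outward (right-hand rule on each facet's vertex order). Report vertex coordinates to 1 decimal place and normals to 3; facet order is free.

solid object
 facet normal -0.987 -0.092 -0.134
  outer loop
   vertex 1.3 4.6 0.4
   vertex 1.1 1.5 4.0
   vertex 0.9 4.8 3.2
  endloop
 endfacet
 facet normal 0.315 0.242 0.918
  outer loop
   vertex 3.4 2.3 3.0
   vertex 0.9 4.8 3.2
   vertex 1.1 1.5 4.0
  endloop
 endfacet
 facet normal -0.102 -0.952 0.289
  outer loop
   vertex 3.9 0.5 1.7
   vertex 1.1 1.5 4.0
   vertex 2.2 0.5 1.1
  endloop
 endfacet
 facet normal 0.685 -0.292 0.668
  outer loop
   vertex 3.9 0.5 1.7
   vertex 4.9 1.7 1.2
   vertex 3.4 2.3 3.0
  endloop
 endfacet
 facet normal 0.481 -0.422 0.769
  outer loop
   vertex 3.9 0.5 1.7
   vertex 3.4 2.3 3.0
   vertex 1.1 1.5 4.0
  endloop
 endfacet
 facet normal 0.508 0.861 0.011
  outer loop
   vertex 4.5 2.7 1.4
   vertex 1.3 4.6 0.4
   vertex 0.9 4.8 3.2
  endloop
 endfacet
 facet normal 0.462 0.348 -0.816
  outer loop
   vertex 4.5 2.7 1.4
   vertex 4.9 1.7 1.2
   vertex 1.3 4.6 0.4
  endloop
 endfacet
 facet normal 0.608 0.564 0.559
  outer loop
   vertex 4.5 2.7 1.4
   vertex 0.9 4.8 3.2
   vertex 3.4 2.3 3.0
  endloop
 endfacet
 facet normal 0.784 0.196 0.588
  outer loop
   vertex 4.5 2.7 1.4
   vertex 3.4 2.3 3.0
   vertex 4.9 1.7 1.2
  endloop
 endfacet
 facet normal 0.317 0.135 -0.939
  outer loop
   vertex 1.6 3.2 0.3
   vertex 1.3 4.6 0.4
   vertex 4.9 1.7 1.2
  endloop
 endfacet
 facet normal -0.925 -0.281 -0.254
  outer loop
   vertex 1.6 3.2 0.3
   vertex 2.2 0.5 1.1
   vertex 1.1 1.5 4.0
  endloop
 endfacet
 facet normal -0.958 -0.190 -0.217
  outer loop
   vertex 1.6 3.2 0.3
   vertex 1.1 1.5 4.0
   vertex 1.3 4.6 0.4
  endloop
 endfacet
 facet normal 0.221 -0.097 -0.971
  outer loop
   vertex 3.8 1.2 1.0
   vertex 1.6 3.2 0.3
   vertex 4.9 1.7 1.2
  endloop
 endfacet
 facet normal 0.059 -0.272 -0.961
  outer loop
   vertex 3.8 1.2 1.0
   vertex 2.2 0.5 1.1
   vertex 1.6 3.2 0.3
  endloop
 endfacet
 facet normal 0.403 -0.618 -0.675
  outer loop
   vertex 3.8 1.2 1.0
   vertex 4.9 1.7 1.2
   vertex 3.9 0.5 1.7
  endloop
 endfacet
 facet normal 0.248 -0.667 -0.703
  outer loop
   vertex 3.8 1.2 1.0
   vertex 3.9 0.5 1.7
   vertex 2.2 0.5 1.1
  endloop
 endfacet
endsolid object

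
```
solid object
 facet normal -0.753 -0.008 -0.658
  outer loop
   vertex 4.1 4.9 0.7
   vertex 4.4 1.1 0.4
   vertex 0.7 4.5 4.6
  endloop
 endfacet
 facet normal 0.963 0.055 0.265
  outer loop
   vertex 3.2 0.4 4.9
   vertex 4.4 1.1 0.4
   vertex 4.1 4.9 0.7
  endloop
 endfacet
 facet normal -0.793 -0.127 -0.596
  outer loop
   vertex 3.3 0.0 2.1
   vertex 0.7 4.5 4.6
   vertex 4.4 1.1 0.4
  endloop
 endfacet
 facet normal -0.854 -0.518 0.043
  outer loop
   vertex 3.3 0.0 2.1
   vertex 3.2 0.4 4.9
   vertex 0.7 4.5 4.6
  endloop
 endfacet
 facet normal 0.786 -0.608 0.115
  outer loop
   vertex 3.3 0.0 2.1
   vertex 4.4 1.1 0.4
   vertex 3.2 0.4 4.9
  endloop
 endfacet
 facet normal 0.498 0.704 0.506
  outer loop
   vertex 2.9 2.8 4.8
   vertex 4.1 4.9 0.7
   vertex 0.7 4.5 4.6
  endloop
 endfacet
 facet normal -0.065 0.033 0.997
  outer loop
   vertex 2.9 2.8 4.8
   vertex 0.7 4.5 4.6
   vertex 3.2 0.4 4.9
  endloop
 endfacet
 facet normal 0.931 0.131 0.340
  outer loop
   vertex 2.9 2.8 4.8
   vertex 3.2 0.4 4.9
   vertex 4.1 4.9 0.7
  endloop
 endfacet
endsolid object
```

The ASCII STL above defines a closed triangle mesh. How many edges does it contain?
12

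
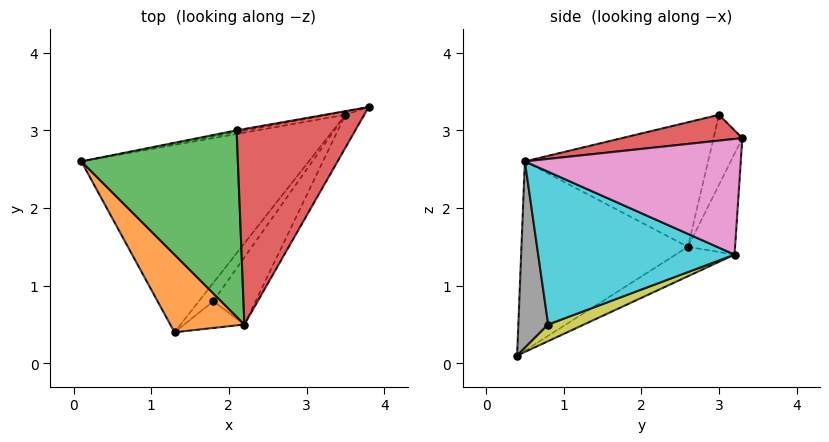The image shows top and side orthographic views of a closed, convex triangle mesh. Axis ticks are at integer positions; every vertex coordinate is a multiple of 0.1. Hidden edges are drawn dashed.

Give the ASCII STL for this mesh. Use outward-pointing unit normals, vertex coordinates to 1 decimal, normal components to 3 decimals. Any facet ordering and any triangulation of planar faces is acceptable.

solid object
 facet normal -0.178 0.984 -0.023
  outer loop
   vertex 2.1 3.0 3.2
   vertex 3.8 3.3 2.9
   vertex 0.1 2.6 1.5
  endloop
 endfacet
 facet normal -0.748 -0.595 0.293
  outer loop
   vertex 2.2 0.5 2.6
   vertex 0.1 2.6 1.5
   vertex 1.3 0.4 0.1
  endloop
 endfacet
 facet normal -0.609 -0.208 0.765
  outer loop
   vertex 2.2 0.5 2.6
   vertex 2.1 3.0 3.2
   vertex 0.1 2.6 1.5
  endloop
 endfacet
 facet normal 0.207 -0.220 0.953
  outer loop
   vertex 2.2 0.5 2.6
   vertex 3.8 3.3 2.9
   vertex 2.1 3.0 3.2
  endloop
 endfacet
 facet normal -0.175 0.984 -0.031
  outer loop
   vertex 3.5 3.2 1.4
   vertex 0.1 2.6 1.5
   vertex 3.8 3.3 2.9
  endloop
 endfacet
 facet normal -0.112 0.489 -0.865
  outer loop
   vertex 3.5 3.2 1.4
   vertex 1.3 0.4 0.1
   vertex 0.1 2.6 1.5
  endloop
 endfacet
 facet normal 0.866 -0.480 -0.141
  outer loop
   vertex 3.5 3.2 1.4
   vertex 3.8 3.3 2.9
   vertex 2.2 0.5 2.6
  endloop
 endfacet
 facet normal 0.714 -0.662 -0.230
  outer loop
   vertex 1.8 0.8 0.5
   vertex 2.2 0.5 2.6
   vertex 1.3 0.4 0.1
  endloop
 endfacet
 facet normal 0.726 -0.278 -0.629
  outer loop
   vertex 1.8 0.8 0.5
   vertex 1.3 0.4 0.1
   vertex 3.5 3.2 1.4
  endloop
 endfacet
 facet normal 0.833 -0.503 -0.231
  outer loop
   vertex 1.8 0.8 0.5
   vertex 3.5 3.2 1.4
   vertex 2.2 0.5 2.6
  endloop
 endfacet
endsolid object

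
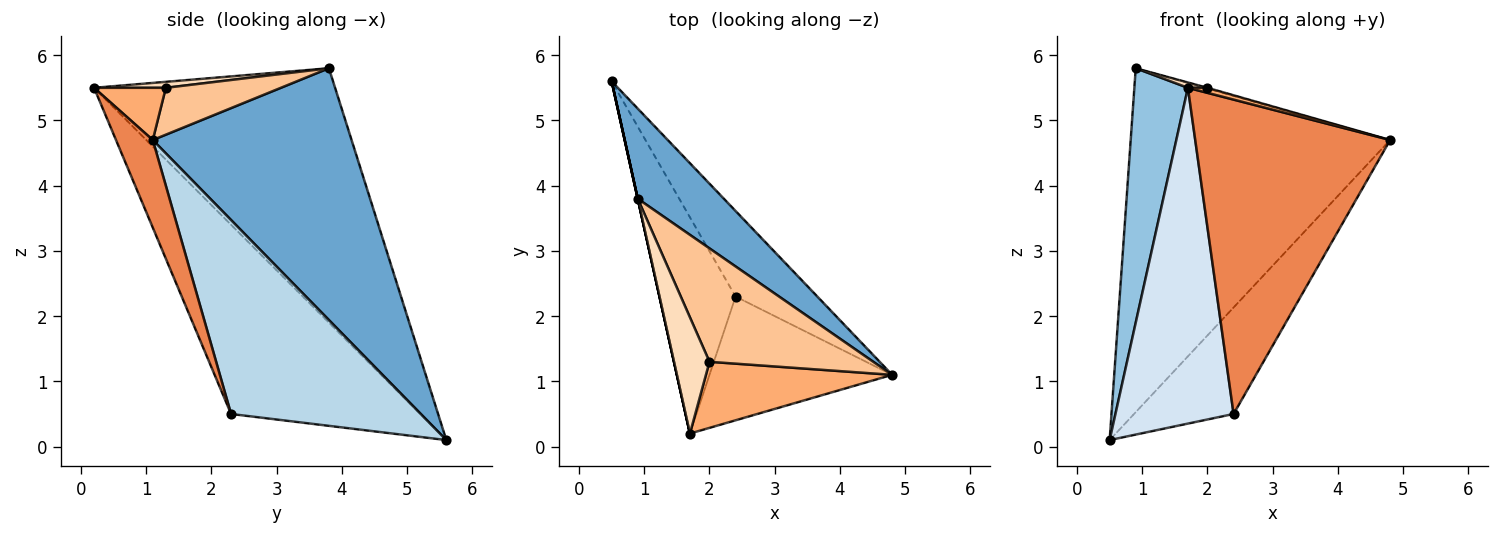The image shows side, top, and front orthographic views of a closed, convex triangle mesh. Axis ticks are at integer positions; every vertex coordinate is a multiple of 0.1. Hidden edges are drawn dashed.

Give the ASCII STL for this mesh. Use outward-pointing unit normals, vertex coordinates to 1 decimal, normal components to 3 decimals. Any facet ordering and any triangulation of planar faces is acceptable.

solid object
 facet normal 0.595 0.777 0.204
  outer loop
   vertex 0.9 3.8 5.8
   vertex 4.8 1.1 4.7
   vertex 0.5 5.6 0.1
  endloop
 endfacet
 facet normal -0.976 -0.217 0.000
  outer loop
   vertex 0.9 3.8 5.8
   vertex 0.5 5.6 0.1
   vertex 1.7 0.2 5.5
  endloop
 endfacet
 facet normal 0.830 0.435 -0.350
  outer loop
   vertex 2.4 2.3 0.5
   vertex 0.5 5.6 0.1
   vertex 4.8 1.1 4.7
  endloop
 endfacet
 facet normal -0.803 -0.501 -0.323
  outer loop
   vertex 2.4 2.3 0.5
   vertex 1.7 0.2 5.5
   vertex 0.5 5.6 0.1
  endloop
 endfacet
 facet normal 0.173 -0.916 -0.361
  outer loop
   vertex 2.4 2.3 0.5
   vertex 4.8 1.1 4.7
   vertex 1.7 0.2 5.5
  endloop
 endfacet
 facet normal 0.269 -0.073 0.960
  outer loop
   vertex 2.0 1.3 5.5
   vertex 1.7 0.2 5.5
   vertex 4.8 1.1 4.7
  endloop
 endfacet
 facet normal 0.275 0.006 0.961
  outer loop
   vertex 2.0 1.3 5.5
   vertex 4.8 1.1 4.7
   vertex 0.9 3.8 5.8
  endloop
 endfacet
 facet normal 0.166 -0.045 0.985
  outer loop
   vertex 2.0 1.3 5.5
   vertex 0.9 3.8 5.8
   vertex 1.7 0.2 5.5
  endloop
 endfacet
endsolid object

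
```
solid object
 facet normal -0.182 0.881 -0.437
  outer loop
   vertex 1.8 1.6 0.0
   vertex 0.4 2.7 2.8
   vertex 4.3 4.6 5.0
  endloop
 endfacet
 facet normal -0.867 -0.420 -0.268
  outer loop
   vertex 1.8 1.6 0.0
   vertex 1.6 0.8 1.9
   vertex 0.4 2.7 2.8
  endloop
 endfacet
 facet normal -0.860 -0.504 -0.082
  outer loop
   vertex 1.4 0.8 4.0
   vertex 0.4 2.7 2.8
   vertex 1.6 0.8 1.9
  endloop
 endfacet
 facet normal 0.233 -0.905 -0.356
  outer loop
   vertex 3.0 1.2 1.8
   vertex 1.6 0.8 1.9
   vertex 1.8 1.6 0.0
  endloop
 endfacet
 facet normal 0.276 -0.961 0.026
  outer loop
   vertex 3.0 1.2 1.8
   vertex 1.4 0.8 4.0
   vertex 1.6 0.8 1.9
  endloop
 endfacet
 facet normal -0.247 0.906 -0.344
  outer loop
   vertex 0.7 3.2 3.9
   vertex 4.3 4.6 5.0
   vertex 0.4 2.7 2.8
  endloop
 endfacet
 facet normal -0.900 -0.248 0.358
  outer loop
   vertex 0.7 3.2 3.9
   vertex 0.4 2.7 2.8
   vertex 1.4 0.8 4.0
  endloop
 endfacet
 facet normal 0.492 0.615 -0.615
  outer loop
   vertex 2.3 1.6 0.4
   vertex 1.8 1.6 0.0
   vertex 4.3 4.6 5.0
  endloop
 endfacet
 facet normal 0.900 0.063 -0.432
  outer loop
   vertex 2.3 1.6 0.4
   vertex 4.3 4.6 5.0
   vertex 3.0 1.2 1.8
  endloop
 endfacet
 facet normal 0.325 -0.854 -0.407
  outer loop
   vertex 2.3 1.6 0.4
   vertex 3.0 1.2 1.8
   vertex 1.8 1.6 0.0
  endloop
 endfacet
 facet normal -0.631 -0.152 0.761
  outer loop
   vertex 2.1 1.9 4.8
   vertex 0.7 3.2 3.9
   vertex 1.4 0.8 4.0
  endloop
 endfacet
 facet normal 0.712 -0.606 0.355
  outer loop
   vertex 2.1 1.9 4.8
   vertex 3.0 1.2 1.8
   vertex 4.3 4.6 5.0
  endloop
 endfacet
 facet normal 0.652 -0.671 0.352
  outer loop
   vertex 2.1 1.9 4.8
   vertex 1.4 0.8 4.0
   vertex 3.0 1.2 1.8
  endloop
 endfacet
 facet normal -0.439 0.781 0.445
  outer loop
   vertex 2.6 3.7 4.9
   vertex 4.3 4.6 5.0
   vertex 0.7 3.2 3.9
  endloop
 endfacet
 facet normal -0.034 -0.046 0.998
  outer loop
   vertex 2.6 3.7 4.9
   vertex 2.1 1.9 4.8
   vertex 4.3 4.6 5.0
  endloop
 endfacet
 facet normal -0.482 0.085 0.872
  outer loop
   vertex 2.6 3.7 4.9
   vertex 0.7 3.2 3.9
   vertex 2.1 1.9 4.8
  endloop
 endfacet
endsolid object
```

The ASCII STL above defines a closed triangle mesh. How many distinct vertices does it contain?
10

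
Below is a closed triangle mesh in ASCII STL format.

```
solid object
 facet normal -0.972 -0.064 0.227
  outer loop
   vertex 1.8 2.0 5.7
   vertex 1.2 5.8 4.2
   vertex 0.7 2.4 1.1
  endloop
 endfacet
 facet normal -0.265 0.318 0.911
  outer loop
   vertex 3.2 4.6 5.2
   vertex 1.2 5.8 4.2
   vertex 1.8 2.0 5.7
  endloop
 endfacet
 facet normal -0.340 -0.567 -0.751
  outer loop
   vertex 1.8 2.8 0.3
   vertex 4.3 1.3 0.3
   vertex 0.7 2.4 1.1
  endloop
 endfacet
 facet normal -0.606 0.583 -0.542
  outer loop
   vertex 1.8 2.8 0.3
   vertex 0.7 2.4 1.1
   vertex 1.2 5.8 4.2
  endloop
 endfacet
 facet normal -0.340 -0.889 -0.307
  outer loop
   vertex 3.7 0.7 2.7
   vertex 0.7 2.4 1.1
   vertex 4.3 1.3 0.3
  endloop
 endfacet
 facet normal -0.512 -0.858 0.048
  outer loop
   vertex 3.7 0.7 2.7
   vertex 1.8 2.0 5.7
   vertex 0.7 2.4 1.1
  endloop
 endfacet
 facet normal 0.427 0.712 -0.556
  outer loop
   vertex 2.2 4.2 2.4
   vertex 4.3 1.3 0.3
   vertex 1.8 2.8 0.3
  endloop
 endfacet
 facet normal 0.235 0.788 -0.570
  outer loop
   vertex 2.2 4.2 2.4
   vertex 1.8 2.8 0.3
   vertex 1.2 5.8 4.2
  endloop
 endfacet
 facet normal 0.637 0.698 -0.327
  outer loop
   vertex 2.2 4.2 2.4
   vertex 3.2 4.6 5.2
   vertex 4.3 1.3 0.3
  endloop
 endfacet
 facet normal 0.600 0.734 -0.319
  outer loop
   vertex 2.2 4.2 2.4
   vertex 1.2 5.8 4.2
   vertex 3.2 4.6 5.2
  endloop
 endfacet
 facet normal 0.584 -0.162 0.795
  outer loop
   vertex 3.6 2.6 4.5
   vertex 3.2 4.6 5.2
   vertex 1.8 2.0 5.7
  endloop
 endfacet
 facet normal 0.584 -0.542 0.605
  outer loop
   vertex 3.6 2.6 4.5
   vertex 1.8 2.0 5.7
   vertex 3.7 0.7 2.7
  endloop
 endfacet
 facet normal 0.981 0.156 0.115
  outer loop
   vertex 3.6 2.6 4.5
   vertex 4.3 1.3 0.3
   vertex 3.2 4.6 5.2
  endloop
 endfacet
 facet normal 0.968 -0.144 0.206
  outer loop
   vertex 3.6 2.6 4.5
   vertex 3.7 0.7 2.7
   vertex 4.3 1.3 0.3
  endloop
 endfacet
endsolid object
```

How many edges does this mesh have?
21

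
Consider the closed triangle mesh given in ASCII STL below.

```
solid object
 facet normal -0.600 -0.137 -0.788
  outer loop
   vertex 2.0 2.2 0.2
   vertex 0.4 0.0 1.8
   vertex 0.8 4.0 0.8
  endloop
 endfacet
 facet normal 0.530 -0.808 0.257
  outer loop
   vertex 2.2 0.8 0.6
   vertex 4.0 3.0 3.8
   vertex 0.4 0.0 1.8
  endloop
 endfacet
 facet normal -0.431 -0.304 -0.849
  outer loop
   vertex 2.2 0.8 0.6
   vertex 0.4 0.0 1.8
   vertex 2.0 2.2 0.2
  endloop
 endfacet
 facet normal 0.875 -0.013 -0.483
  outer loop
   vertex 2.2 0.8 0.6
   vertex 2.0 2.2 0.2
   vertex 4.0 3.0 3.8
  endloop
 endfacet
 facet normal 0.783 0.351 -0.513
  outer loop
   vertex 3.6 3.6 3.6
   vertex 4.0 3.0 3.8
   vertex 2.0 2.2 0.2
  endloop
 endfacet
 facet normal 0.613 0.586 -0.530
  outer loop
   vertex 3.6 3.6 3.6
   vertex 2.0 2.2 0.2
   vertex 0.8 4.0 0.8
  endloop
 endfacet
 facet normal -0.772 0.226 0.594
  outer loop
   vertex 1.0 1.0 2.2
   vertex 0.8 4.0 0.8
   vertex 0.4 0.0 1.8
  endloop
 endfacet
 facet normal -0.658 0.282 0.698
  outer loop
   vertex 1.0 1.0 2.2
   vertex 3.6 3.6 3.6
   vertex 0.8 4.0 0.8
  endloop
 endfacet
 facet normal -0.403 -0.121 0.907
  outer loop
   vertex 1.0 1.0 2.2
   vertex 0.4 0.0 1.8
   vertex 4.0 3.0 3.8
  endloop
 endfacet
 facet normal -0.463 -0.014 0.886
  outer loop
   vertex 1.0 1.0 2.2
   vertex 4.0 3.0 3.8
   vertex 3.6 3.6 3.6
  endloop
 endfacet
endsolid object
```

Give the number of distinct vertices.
7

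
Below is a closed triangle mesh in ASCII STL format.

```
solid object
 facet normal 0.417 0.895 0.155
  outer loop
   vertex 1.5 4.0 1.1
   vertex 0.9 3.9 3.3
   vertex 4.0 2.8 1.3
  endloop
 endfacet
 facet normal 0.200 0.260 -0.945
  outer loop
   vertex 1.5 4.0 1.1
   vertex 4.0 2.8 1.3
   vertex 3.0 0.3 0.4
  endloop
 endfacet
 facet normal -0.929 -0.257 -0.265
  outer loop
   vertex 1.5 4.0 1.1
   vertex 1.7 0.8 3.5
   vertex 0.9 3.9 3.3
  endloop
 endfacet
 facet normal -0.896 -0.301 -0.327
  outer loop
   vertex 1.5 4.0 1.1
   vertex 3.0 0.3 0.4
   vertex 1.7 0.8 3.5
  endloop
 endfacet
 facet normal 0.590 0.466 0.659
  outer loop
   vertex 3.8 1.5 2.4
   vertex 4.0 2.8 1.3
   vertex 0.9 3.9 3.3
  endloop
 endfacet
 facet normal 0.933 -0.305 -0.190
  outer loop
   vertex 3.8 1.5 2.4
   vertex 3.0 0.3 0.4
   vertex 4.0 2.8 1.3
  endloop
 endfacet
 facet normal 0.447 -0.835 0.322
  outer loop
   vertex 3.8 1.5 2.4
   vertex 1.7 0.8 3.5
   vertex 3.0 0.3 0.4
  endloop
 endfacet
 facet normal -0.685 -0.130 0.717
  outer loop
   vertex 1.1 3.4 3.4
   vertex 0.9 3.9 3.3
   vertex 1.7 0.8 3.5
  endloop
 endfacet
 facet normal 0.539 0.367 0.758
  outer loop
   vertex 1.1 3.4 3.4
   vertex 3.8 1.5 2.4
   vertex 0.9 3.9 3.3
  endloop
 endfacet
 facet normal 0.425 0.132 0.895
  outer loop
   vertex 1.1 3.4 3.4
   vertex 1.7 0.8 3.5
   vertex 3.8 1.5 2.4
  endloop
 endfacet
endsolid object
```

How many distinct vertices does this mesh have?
7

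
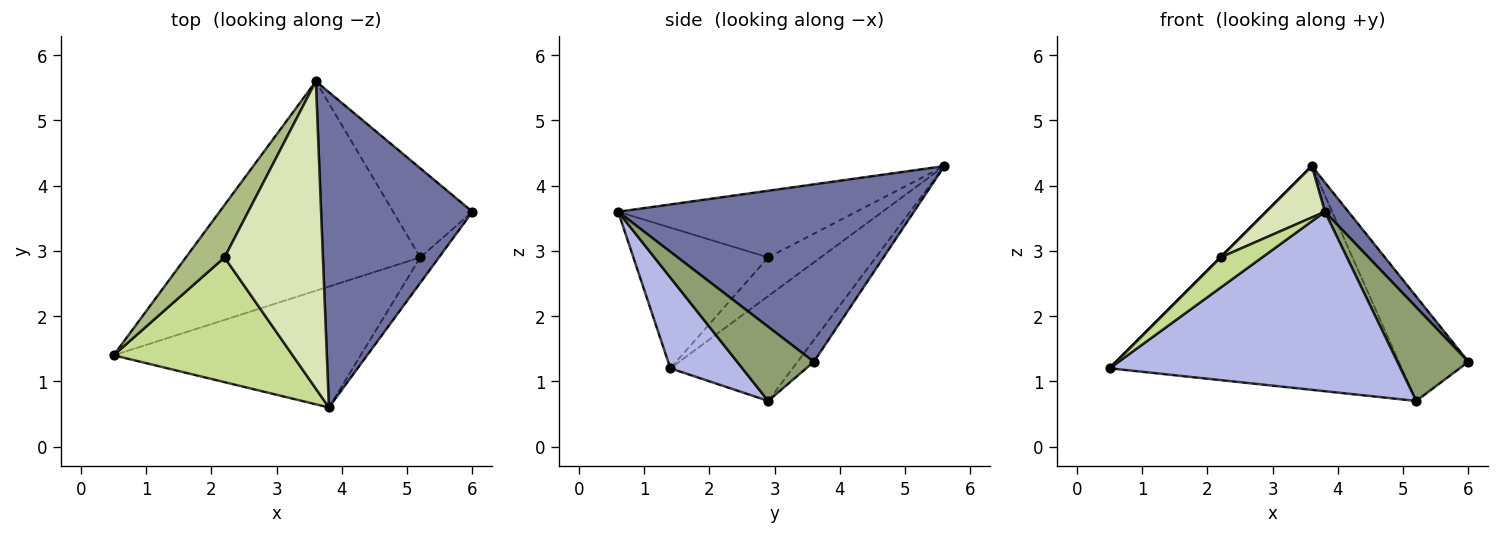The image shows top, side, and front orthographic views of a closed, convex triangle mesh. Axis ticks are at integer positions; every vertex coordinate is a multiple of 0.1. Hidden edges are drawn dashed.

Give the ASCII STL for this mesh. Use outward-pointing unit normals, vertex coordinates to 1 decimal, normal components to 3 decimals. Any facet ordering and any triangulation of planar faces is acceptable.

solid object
 facet normal 0.759 -0.060 0.648
  outer loop
   vertex 3.8 0.6 3.6
   vertex 6.0 3.6 1.3
   vertex 3.6 5.6 4.3
  endloop
 endfacet
 facet normal -0.292 0.698 -0.654
  outer loop
   vertex 5.2 2.9 0.7
   vertex 0.5 1.4 1.2
   vertex 3.6 5.6 4.3
  endloop
 endfacet
 facet normal -0.175 0.749 -0.639
  outer loop
   vertex 5.2 2.9 0.7
   vertex 3.6 5.6 4.3
   vertex 6.0 3.6 1.3
  endloop
 endfacet
 facet normal 0.201 -0.812 -0.547
  outer loop
   vertex 5.2 2.9 0.7
   vertex 3.8 0.6 3.6
   vertex 0.5 1.4 1.2
  endloop
 endfacet
 facet normal 0.721 -0.668 -0.182
  outer loop
   vertex 5.2 2.9 0.7
   vertex 6.0 3.6 1.3
   vertex 3.8 0.6 3.6
  endloop
 endfacet
 facet normal -0.707 0.000 0.707
  outer loop
   vertex 2.2 2.9 2.9
   vertex 3.6 5.6 4.3
   vertex 0.5 1.4 1.2
  endloop
 endfacet
 facet normal -0.607 -0.187 0.772
  outer loop
   vertex 2.2 2.9 2.9
   vertex 0.5 1.4 1.2
   vertex 3.8 0.6 3.6
  endloop
 endfacet
 facet normal -0.556 -0.137 0.820
  outer loop
   vertex 2.2 2.9 2.9
   vertex 3.8 0.6 3.6
   vertex 3.6 5.6 4.3
  endloop
 endfacet
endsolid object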